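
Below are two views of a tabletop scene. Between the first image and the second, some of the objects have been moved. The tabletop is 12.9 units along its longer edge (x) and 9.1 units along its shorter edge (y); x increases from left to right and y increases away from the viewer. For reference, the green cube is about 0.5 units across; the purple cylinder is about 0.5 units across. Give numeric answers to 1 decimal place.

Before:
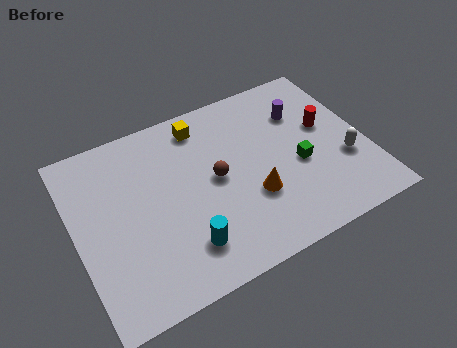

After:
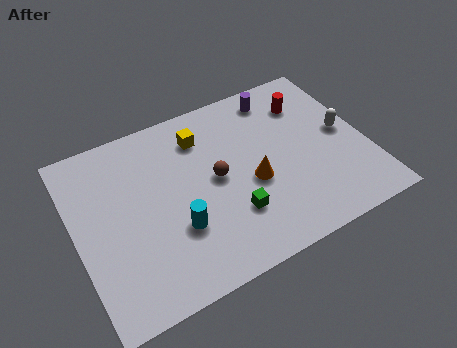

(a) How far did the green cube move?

3.4

From (9.8, 3.8) to (6.6, 2.6), the green cube covered √(3.2² + 1.2²) ≈ 3.4 units.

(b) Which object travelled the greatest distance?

the green cube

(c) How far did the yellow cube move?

0.6

From (6.0, 7.7) to (5.9, 7.1), the yellow cube covered √(0.1² + 0.6²) ≈ 0.6 units.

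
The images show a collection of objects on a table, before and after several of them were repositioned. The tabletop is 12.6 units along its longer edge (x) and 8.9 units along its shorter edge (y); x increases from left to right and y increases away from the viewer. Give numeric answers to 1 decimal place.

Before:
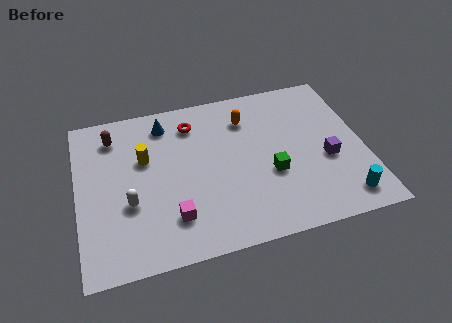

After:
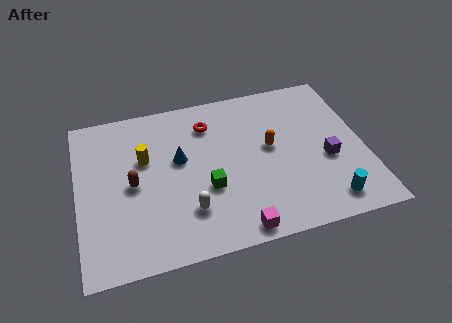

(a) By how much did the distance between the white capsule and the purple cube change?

-2.4

Before: roughly 8.7 units apart; after: 6.3. That's 2.4 units closer together.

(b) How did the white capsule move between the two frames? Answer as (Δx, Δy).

(2.5, -1.0)

From the two frames, the white capsule sits at roughly (2.2, 3.3) before and (4.7, 2.3) after.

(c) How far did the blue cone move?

2.3

The blue cone moved from about (4.0, 7.4) to (4.5, 5.2), a distance of √(0.5² + 2.2²) ≈ 2.3.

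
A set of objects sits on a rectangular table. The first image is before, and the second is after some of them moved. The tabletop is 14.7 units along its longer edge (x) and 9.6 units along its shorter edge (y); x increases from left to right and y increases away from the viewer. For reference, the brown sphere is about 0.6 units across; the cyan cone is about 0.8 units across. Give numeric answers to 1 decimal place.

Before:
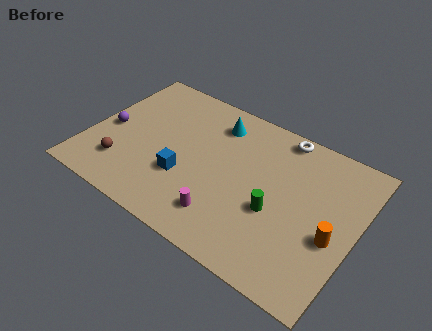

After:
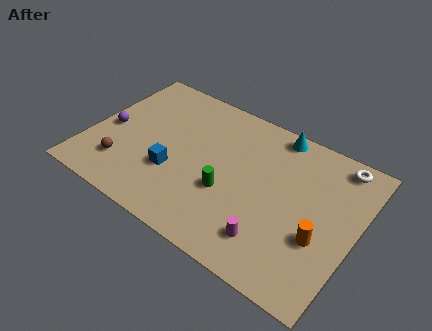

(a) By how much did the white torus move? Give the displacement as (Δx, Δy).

(3.2, -0.2)

The white torus was at about (10.0, 8.7) and moved to about (13.2, 8.5).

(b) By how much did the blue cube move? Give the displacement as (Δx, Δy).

(-0.6, 0.0)

The blue cube started near (5.5, 3.3) and ended near (4.9, 3.3).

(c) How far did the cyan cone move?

3.4

The cyan cone moved from about (6.5, 7.7) to (9.7, 8.7), a distance of √(3.2² + 1.0²) ≈ 3.4.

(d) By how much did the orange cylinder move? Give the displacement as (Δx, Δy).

(-0.6, -0.4)

The orange cylinder was at about (13.6, 3.9) and moved to about (13.0, 3.5).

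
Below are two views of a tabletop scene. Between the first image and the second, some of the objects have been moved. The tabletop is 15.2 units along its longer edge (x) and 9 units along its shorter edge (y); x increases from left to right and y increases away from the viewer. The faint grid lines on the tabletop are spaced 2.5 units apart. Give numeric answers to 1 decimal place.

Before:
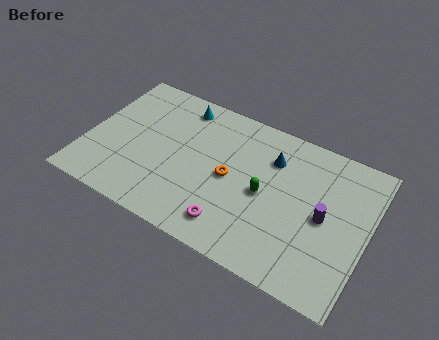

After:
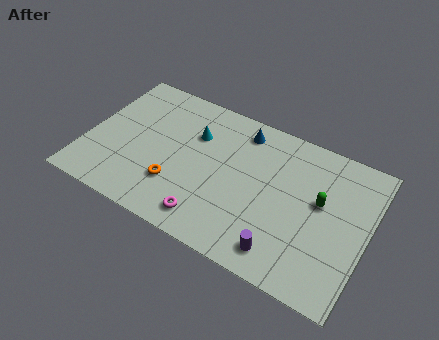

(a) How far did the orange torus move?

3.2

From (7.8, 4.4) to (5.1, 2.6), the orange torus covered √(2.7² + 1.8²) ≈ 3.2 units.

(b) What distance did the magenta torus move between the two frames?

1.2

The magenta torus moved from about (8.3, 1.6) to (7.1, 1.4), a distance of √(1.2² + 0.2²) ≈ 1.2.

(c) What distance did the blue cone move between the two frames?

2.1

The blue cone moved from about (9.8, 6.6) to (8.0, 7.6), a distance of √(1.8² + 1.0²) ≈ 2.1.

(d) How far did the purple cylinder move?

3.5

The purple cylinder moved from about (12.9, 4.4) to (11.1, 1.4), a distance of √(1.8² + 3.0²) ≈ 3.5.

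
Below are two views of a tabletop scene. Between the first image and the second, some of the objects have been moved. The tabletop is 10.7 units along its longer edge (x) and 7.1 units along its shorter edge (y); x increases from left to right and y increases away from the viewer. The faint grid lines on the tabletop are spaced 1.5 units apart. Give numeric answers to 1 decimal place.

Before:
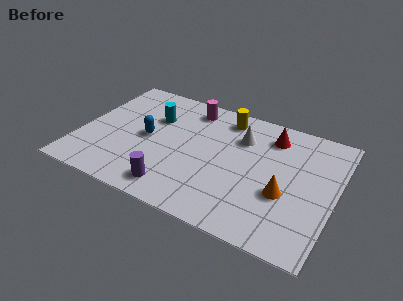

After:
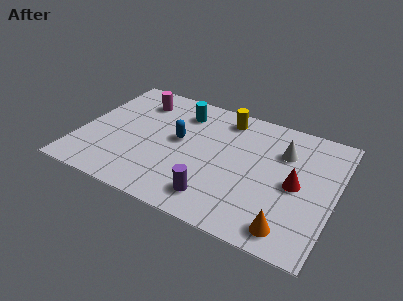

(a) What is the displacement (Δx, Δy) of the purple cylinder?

(1.7, 0.2)

From the two frames, the purple cylinder sits at roughly (4.3, 1.1) before and (6.0, 1.3) after.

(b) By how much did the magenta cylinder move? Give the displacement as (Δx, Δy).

(-2.2, -0.4)

From the two frames, the magenta cylinder sits at roughly (4.3, 6.0) before and (2.1, 5.6) after.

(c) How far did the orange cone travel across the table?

1.7

The orange cone moved from about (8.7, 2.7) to (9.1, 1.0), a distance of √(0.4² + 1.7²) ≈ 1.7.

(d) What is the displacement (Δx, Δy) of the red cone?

(1.3, -2.3)

From the two frames, the red cone sits at roughly (7.8, 5.7) before and (9.1, 3.4) after.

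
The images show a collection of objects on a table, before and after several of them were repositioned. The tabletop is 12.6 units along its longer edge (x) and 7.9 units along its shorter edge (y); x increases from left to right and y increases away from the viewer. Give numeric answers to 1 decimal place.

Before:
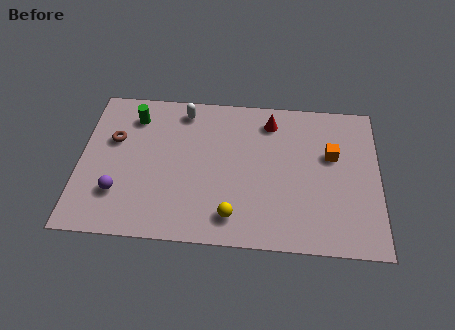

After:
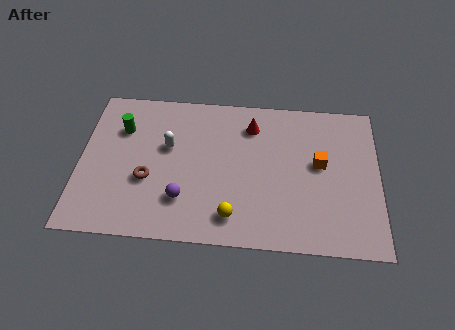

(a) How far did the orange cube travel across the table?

0.7

From (10.6, 4.9) to (10.1, 4.4), the orange cube covered √(0.5² + 0.5²) ≈ 0.7 units.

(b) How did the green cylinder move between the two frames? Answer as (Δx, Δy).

(-0.5, -0.7)

The green cylinder started near (2.2, 6.3) and ended near (1.7, 5.6).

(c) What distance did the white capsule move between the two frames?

2.1

From (4.3, 6.8) to (3.7, 4.8), the white capsule covered √(0.6² + 2.0²) ≈ 2.1 units.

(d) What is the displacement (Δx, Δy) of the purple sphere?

(2.7, -0.1)

From the two frames, the purple sphere sits at roughly (1.7, 2.2) before and (4.4, 2.1) after.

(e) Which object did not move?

the yellow sphere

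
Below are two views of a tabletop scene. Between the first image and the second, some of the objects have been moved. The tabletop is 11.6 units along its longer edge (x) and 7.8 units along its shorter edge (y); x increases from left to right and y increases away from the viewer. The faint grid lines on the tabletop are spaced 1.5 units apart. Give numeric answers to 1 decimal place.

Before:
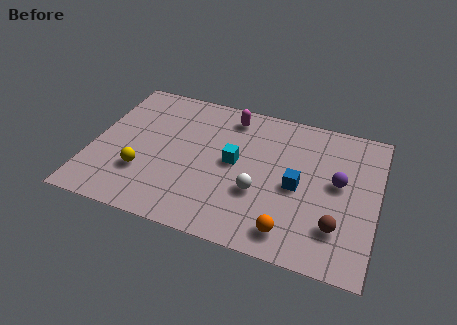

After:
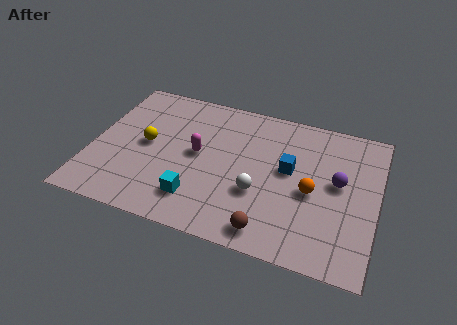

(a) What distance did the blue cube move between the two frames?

0.9

From (8.4, 3.6) to (8.0, 4.4), the blue cube covered √(0.4² + 0.8²) ≈ 0.9 units.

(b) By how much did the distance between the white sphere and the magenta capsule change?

-1.2

They were about 4.1 units apart before and 2.9 after — 1.2 units closer together.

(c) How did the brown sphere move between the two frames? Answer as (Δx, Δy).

(-2.6, -1.0)

From the two frames, the brown sphere sits at roughly (10.1, 2.0) before and (7.5, 1.0) after.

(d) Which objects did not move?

the purple sphere and the white sphere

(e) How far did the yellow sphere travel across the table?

1.6

The yellow sphere was near (2.2, 2.4) before and (2.2, 4.0) after, so it travelled √(0.0² + 1.6²) ≈ 1.6 units.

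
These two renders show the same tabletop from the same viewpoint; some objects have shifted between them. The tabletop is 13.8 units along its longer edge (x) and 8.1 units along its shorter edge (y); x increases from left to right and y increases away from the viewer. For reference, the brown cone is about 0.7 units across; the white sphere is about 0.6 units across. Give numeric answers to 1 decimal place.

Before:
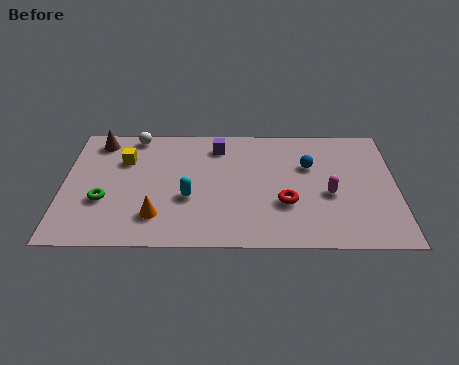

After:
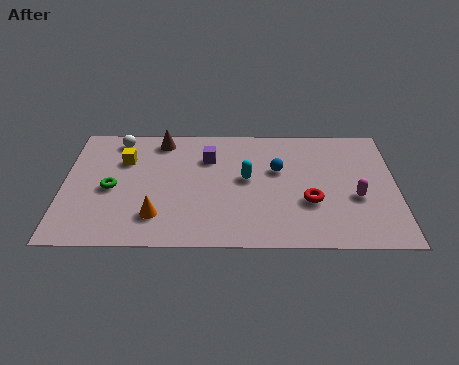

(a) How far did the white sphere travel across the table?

0.8

From (2.9, 7.3) to (2.2, 7.0), the white sphere covered √(0.7² + 0.3²) ≈ 0.8 units.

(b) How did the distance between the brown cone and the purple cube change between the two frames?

-2.7

The distance was about 5.0 in the first image and 2.3 in the second, so they moved 2.7 units closer together.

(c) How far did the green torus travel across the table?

0.9

From (1.7, 2.9) to (2.0, 3.7), the green torus covered √(0.3² + 0.8²) ≈ 0.9 units.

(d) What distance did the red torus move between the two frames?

1.0

The red torus was near (9.2, 2.8) before and (10.2, 2.9) after, so it travelled √(1.0² + 0.1²) ≈ 1.0 units.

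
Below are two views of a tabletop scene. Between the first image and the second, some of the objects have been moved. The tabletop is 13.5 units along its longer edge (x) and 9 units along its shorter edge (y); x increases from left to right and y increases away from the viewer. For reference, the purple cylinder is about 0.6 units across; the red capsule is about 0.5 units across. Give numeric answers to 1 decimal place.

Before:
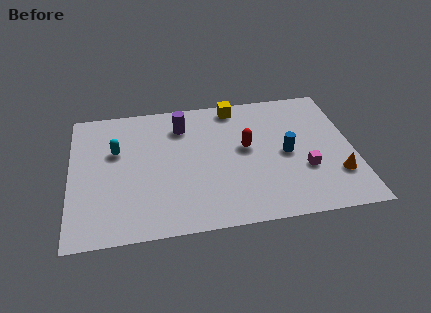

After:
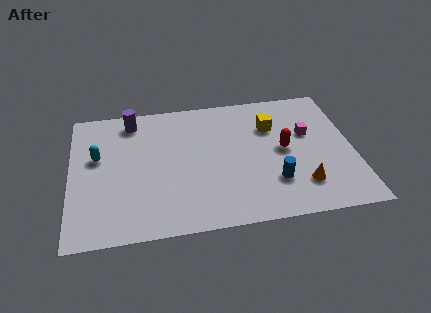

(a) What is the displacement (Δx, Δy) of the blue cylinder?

(-0.7, -1.8)

The blue cylinder was at about (10.3, 4.3) and moved to about (9.6, 2.5).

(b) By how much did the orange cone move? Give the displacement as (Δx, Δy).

(-1.7, -0.4)

From the two frames, the orange cone sits at roughly (12.6, 2.5) before and (10.9, 2.1) after.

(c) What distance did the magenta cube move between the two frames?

2.4

From (11.1, 3.1) to (11.4, 5.5), the magenta cube covered √(0.3² + 2.4²) ≈ 2.4 units.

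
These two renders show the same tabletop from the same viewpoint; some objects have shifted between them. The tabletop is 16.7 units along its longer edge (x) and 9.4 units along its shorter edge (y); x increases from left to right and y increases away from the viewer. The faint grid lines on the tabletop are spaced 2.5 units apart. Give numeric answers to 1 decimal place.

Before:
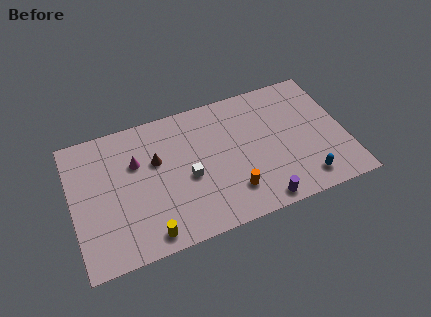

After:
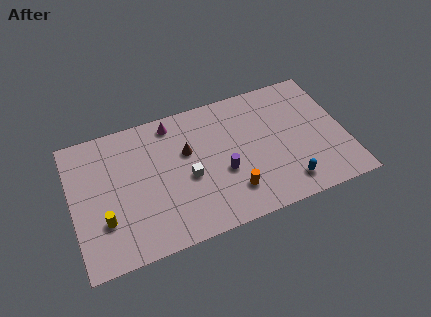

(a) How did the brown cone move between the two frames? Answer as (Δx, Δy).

(1.9, 0.0)

The brown cone was at about (5.2, 5.9) and moved to about (7.1, 5.9).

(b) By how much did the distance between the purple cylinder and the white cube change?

-3.1

Before: roughly 5.2 units apart; after: 2.1. That's 3.1 units closer together.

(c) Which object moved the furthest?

the purple cylinder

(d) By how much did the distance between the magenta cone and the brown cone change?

+1.2

Before: roughly 1.2 units apart; after: 2.4. That's 1.2 units further apart.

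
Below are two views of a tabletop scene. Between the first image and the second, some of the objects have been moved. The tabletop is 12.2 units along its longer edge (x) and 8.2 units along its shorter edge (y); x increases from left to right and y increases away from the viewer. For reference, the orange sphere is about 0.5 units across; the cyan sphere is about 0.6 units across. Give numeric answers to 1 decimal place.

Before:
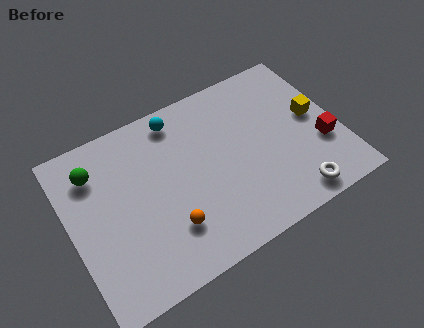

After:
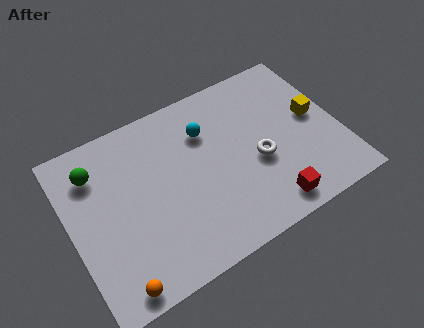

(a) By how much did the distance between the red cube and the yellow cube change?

+2.8

The distance was about 1.5 in the first image and 4.3 in the second, so they moved 2.8 units further apart.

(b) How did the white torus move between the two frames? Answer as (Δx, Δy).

(-1.2, 2.4)

The white torus started near (9.6, 1.0) and ended near (8.4, 3.4).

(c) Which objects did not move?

the green sphere and the yellow cube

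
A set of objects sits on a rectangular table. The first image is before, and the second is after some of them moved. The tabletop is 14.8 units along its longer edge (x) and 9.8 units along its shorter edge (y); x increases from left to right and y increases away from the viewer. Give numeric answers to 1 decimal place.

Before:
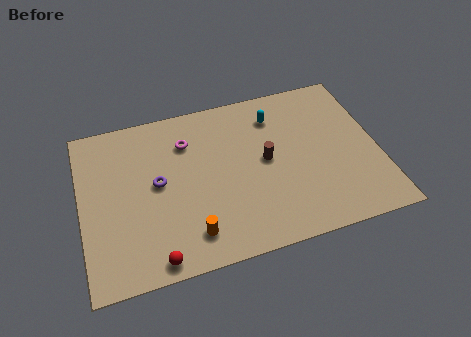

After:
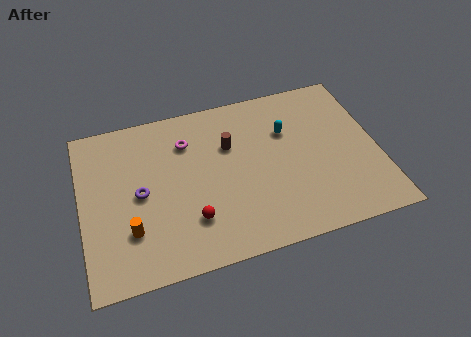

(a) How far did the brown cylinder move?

2.2

The brown cylinder moved from about (9.2, 5.1) to (7.5, 6.5), a distance of √(1.7² + 1.4²) ≈ 2.2.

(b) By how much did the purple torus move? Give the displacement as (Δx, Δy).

(-0.9, -0.4)

From the two frames, the purple torus sits at roughly (3.8, 5.2) before and (2.9, 4.8) after.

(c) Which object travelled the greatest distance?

the orange cylinder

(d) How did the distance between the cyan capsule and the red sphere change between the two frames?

-2.9

They were about 9.4 units apart before and 6.5 after — 2.9 units closer together.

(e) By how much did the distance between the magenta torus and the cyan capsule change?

+0.5

The distance was about 4.5 in the first image and 5.0 in the second, so they moved 0.5 units further apart.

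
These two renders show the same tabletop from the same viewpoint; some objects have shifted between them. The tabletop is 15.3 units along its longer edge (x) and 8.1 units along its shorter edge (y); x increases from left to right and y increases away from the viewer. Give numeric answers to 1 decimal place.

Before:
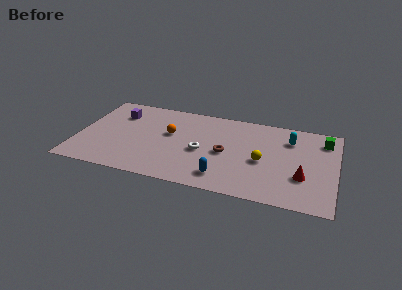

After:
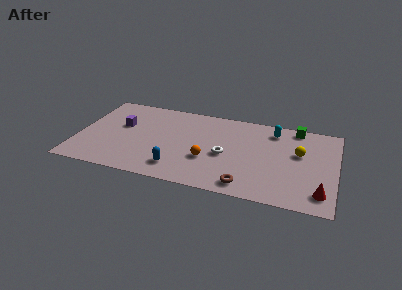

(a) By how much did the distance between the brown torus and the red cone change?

-0.4

They were about 4.7 units apart before and 4.3 after — 0.4 units closer together.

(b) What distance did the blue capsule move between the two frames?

2.7

The blue capsule was near (8.8, 1.5) before and (6.1, 1.6) after, so it travelled √(2.7² + 0.1²) ≈ 2.7 units.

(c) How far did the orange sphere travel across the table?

3.1

The orange sphere moved from about (5.4, 4.8) to (7.8, 2.9), a distance of √(2.4² + 1.9²) ≈ 3.1.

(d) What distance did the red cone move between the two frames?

1.6

From (13.4, 2.7) to (14.5, 1.5), the red cone covered √(1.1² + 1.2²) ≈ 1.6 units.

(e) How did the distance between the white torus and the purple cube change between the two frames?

+0.7

They were about 5.7 units apart before and 6.4 after — 0.7 units further apart.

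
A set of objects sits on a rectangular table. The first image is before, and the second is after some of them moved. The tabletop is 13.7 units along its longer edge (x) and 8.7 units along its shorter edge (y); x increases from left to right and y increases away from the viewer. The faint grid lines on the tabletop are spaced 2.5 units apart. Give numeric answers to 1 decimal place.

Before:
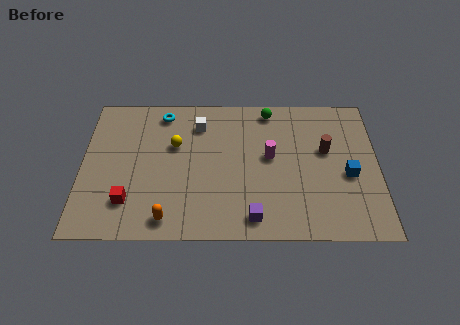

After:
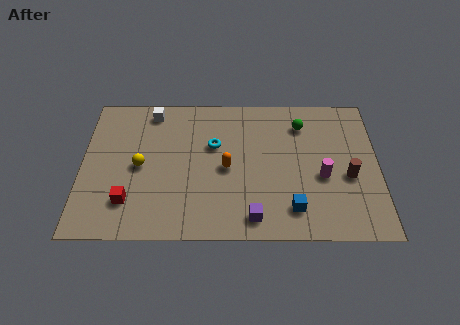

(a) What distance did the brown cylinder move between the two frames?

1.9

The brown cylinder was near (11.3, 5.2) before and (12.3, 3.6) after, so it travelled √(1.0² + 1.6²) ≈ 1.9 units.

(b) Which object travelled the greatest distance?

the orange capsule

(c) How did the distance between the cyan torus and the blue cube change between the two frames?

-4.2

The distance was about 9.4 in the first image and 5.2 in the second, so they moved 4.2 units closer together.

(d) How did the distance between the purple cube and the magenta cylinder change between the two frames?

+0.3

Before: roughly 3.7 units apart; after: 4.0. That's 0.3 units further apart.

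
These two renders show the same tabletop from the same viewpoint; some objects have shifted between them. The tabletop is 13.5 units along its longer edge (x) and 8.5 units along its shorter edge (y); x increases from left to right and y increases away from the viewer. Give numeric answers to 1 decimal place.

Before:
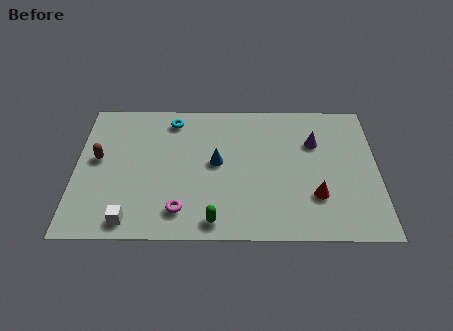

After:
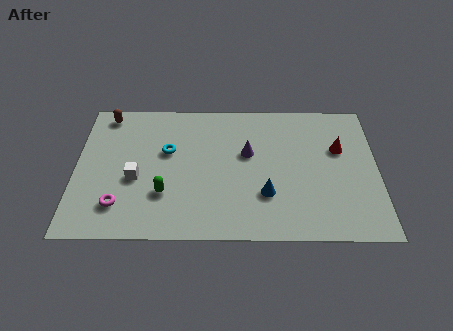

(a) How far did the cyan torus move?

2.0

The cyan torus moved from about (4.3, 7.2) to (4.1, 5.2), a distance of √(0.2² + 2.0²) ≈ 2.0.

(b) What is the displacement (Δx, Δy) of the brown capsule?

(0.3, 2.8)

The brown capsule started near (1.0, 4.7) and ended near (1.3, 7.5).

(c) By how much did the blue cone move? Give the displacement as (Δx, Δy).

(2.2, -1.9)

The blue cone was at about (6.3, 4.5) and moved to about (8.5, 2.6).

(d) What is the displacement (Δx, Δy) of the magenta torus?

(-2.7, 0.3)

From the two frames, the magenta torus sits at roughly (4.7, 1.6) before and (2.0, 1.9) after.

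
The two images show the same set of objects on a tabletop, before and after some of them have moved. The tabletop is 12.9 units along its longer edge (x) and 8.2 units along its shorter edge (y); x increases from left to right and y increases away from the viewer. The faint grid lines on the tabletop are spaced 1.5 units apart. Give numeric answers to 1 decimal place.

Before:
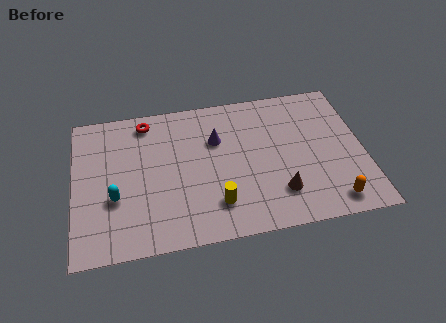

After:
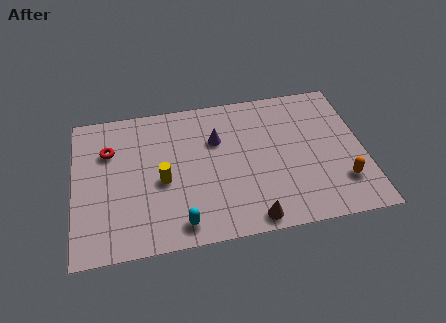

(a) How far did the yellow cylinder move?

2.9

From (6.2, 1.9) to (3.9, 3.6), the yellow cylinder covered √(2.3² + 1.7²) ≈ 2.9 units.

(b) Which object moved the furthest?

the cyan capsule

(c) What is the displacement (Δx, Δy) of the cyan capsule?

(2.8, -1.9)

The cyan capsule started near (1.8, 3.0) and ended near (4.6, 1.1).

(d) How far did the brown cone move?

1.8

The brown cone moved from about (9.0, 2.0) to (7.7, 0.8), a distance of √(1.3² + 1.2²) ≈ 1.8.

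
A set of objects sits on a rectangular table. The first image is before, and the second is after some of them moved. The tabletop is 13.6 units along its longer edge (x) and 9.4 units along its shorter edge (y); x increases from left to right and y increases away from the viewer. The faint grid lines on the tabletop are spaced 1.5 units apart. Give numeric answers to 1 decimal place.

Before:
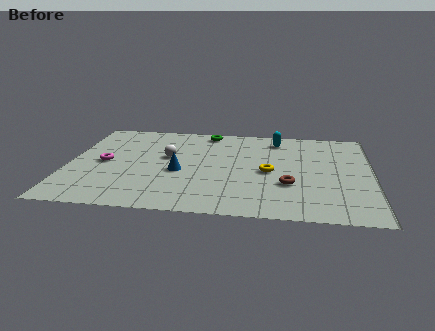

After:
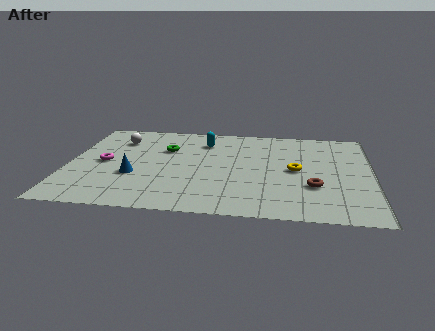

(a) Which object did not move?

the magenta torus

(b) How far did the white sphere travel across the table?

2.8

From (4.4, 5.5) to (2.1, 7.1), the white sphere covered √(2.3² + 1.6²) ≈ 2.8 units.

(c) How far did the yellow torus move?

1.2

The yellow torus moved from about (9.0, 4.4) to (10.2, 4.7), a distance of √(1.2² + 0.3²) ≈ 1.2.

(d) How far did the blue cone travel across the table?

2.1

From (5.0, 4.0) to (3.0, 3.4), the blue cone covered √(2.0² + 0.6²) ≈ 2.1 units.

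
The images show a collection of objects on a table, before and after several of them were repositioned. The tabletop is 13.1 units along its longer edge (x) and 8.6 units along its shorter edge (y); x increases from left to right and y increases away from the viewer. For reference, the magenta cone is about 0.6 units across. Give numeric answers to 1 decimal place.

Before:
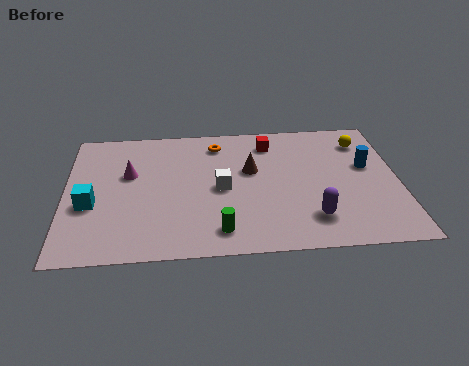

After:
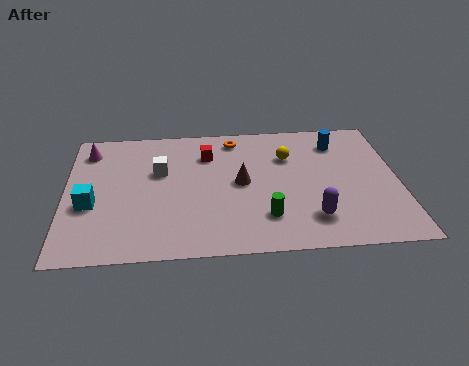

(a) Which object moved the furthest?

the yellow sphere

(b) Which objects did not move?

the purple capsule and the cyan cube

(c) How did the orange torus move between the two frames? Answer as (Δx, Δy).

(0.7, 0.3)

The orange torus was at about (6.0, 7.1) and moved to about (6.7, 7.4).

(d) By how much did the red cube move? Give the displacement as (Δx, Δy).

(-2.5, -0.6)

The red cube was at about (8.1, 7.0) and moved to about (5.6, 6.4).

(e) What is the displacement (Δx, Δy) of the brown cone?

(-0.4, -0.8)

From the two frames, the brown cone sits at roughly (7.3, 5.2) before and (6.9, 4.4) after.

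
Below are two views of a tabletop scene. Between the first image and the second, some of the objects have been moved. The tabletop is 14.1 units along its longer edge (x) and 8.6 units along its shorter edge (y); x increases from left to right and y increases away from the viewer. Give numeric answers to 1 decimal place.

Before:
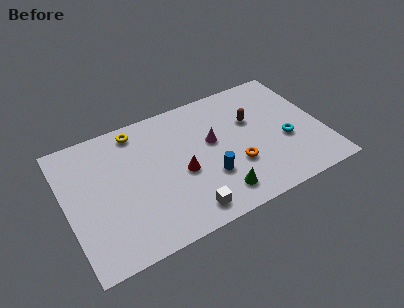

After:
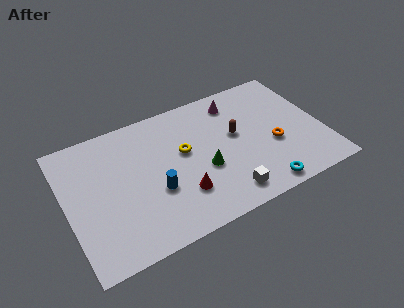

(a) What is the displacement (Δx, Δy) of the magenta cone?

(1.6, 2.1)

From the two frames, the magenta cone sits at roughly (8.1, 5.0) before and (9.7, 7.1) after.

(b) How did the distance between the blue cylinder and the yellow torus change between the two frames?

-3.3

They were about 5.8 units apart before and 2.5 after — 3.3 units closer together.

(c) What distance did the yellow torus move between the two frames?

3.4

From (4.2, 7.5) to (6.5, 5.0), the yellow torus covered √(2.3² + 2.5²) ≈ 3.4 units.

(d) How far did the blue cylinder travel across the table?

2.9

The blue cylinder moved from about (7.6, 2.8) to (4.7, 3.2), a distance of √(2.9² + 0.4²) ≈ 2.9.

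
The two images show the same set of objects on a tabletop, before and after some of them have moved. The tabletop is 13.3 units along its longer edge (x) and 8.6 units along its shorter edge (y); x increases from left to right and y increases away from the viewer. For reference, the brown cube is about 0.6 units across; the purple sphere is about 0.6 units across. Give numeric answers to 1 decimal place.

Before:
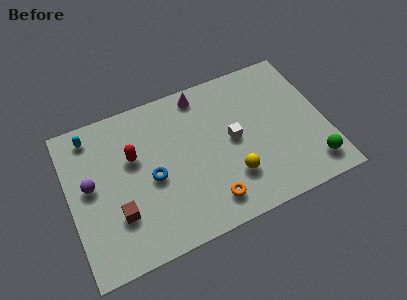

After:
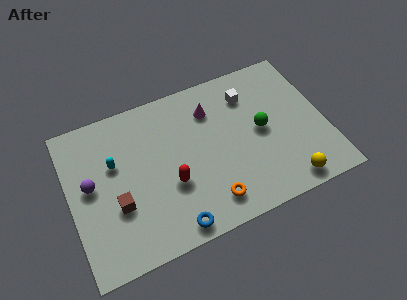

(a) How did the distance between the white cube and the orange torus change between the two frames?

+2.5

Before: roughly 3.3 units apart; after: 5.8. That's 2.5 units further apart.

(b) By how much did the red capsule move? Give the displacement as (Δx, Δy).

(1.7, -2.2)

From the two frames, the red capsule sits at roughly (3.4, 5.4) before and (5.1, 3.2) after.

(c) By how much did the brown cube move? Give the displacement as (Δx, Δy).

(0.0, 0.5)

The brown cube started near (2.3, 2.6) and ended near (2.3, 3.1).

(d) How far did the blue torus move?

3.1

The blue torus moved from about (4.2, 3.9) to (4.9, 0.9), a distance of √(0.7² + 3.0²) ≈ 3.1.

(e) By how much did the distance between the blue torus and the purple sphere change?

+2.2

The distance was about 3.2 in the first image and 5.4 in the second, so they moved 2.2 units further apart.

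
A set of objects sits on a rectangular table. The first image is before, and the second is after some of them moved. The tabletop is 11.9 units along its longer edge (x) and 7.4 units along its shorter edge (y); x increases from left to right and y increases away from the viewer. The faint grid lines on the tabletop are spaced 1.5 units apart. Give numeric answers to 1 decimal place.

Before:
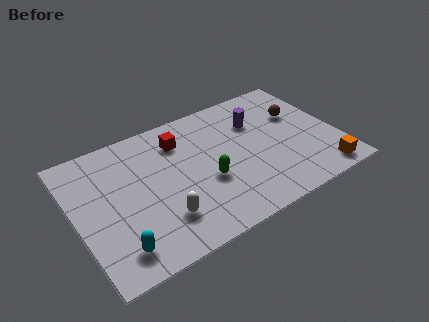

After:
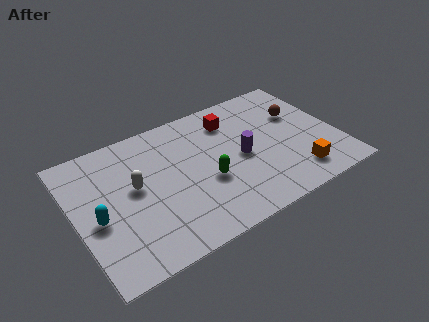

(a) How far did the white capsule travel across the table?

2.4

The white capsule was near (3.6, 1.9) before and (2.7, 4.1) after, so it travelled √(0.9² + 2.2²) ≈ 2.4 units.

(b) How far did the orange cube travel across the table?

1.2

From (10.8, 0.9) to (9.7, 1.4), the orange cube covered √(1.1² + 0.5²) ≈ 1.2 units.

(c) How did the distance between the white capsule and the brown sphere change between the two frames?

+0.3

The distance was about 7.4 in the first image and 7.7 in the second, so they moved 0.3 units further apart.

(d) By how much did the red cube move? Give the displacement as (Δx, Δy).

(2.4, 0.1)

From the two frames, the red cube sits at roughly (5.0, 5.7) before and (7.4, 5.8) after.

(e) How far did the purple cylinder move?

2.0

The purple cylinder was near (8.5, 5.2) before and (7.5, 3.5) after, so it travelled √(1.0² + 1.7²) ≈ 2.0 units.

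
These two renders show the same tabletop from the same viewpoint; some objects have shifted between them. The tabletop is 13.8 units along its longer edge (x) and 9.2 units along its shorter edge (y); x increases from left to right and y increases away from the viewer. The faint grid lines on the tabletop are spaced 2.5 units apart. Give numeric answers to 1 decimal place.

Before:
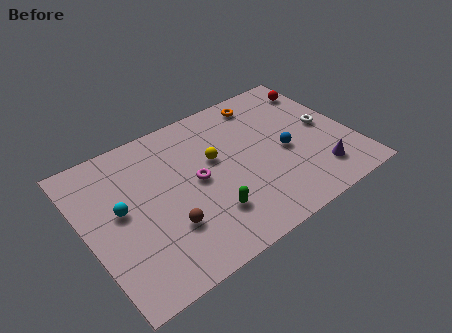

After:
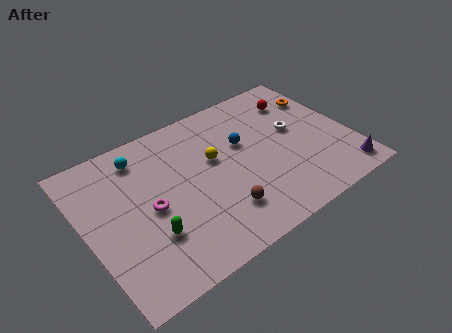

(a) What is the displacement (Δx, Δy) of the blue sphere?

(-1.9, 1.6)

From the two frames, the blue sphere sits at roughly (10.3, 4.1) before and (8.4, 5.7) after.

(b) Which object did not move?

the yellow sphere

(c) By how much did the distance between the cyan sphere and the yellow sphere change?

-0.9

The distance was about 5.0 in the first image and 4.1 in the second, so they moved 0.9 units closer together.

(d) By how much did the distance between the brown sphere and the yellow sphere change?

-0.7

The distance was about 4.0 in the first image and 3.3 in the second, so they moved 0.7 units closer together.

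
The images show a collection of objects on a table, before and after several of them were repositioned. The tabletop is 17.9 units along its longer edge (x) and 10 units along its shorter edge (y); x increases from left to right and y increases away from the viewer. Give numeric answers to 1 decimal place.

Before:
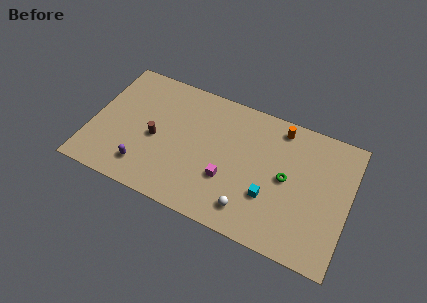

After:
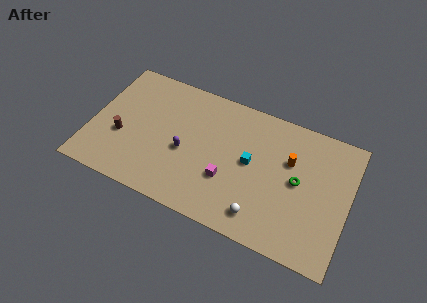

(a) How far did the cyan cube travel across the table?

2.5

The cyan cube was near (12.6, 3.3) before and (11.1, 5.3) after, so it travelled √(1.5² + 2.0²) ≈ 2.5 units.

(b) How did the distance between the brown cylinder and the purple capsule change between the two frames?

+1.9

The distance was about 2.5 in the first image and 4.4 in the second, so they moved 1.9 units further apart.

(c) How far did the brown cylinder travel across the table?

2.4

From (4.5, 4.5) to (2.2, 3.8), the brown cylinder covered √(2.3² + 0.7²) ≈ 2.4 units.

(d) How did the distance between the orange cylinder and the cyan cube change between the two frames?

-2.5

They were about 5.4 units apart before and 2.9 after — 2.5 units closer together.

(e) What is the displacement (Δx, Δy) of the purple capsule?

(2.6, 2.3)

From the two frames, the purple capsule sits at roughly (4.0, 2.0) before and (6.6, 4.3) after.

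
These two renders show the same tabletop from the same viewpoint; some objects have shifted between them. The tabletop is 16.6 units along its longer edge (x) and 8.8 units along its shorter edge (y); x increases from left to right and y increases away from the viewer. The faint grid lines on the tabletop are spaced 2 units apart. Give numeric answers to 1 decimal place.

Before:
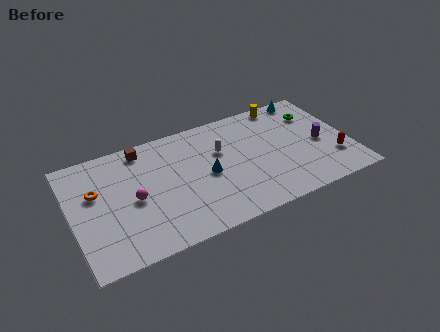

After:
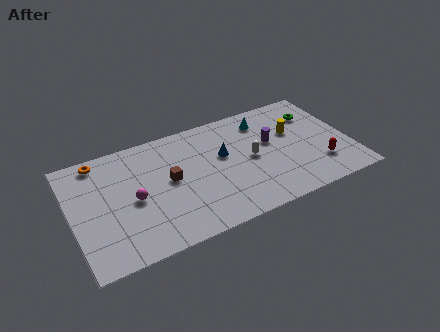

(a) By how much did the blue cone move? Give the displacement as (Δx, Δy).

(1.1, 1.1)

From the two frames, the blue cone sits at roughly (8.0, 4.2) before and (9.1, 5.3) after.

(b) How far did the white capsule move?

2.1

The white capsule moved from about (9.0, 5.7) to (10.7, 4.4), a distance of √(1.7² + 1.3²) ≈ 2.1.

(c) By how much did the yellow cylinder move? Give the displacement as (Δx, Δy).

(0.2, -2.5)

The yellow cylinder was at about (13.2, 8.0) and moved to about (13.4, 5.5).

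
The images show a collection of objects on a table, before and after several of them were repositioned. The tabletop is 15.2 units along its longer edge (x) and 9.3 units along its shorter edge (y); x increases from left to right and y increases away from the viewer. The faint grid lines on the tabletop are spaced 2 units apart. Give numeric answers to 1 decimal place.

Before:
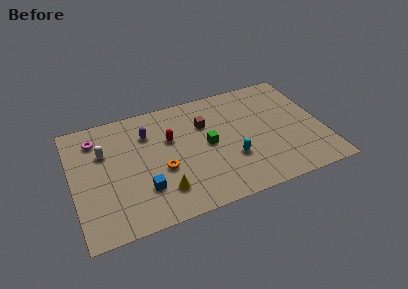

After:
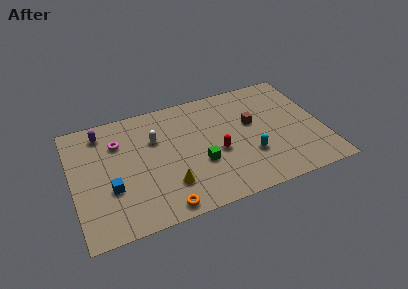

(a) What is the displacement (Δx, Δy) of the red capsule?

(2.7, -2.0)

From the two frames, the red capsule sits at roughly (6.0, 5.9) before and (8.7, 3.9) after.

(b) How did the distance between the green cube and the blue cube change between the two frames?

+0.8

They were about 4.6 units apart before and 5.4 after — 0.8 units further apart.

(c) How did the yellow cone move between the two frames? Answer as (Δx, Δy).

(0.4, 0.3)

The yellow cone started near (5.2, 2.1) and ended near (5.6, 2.4).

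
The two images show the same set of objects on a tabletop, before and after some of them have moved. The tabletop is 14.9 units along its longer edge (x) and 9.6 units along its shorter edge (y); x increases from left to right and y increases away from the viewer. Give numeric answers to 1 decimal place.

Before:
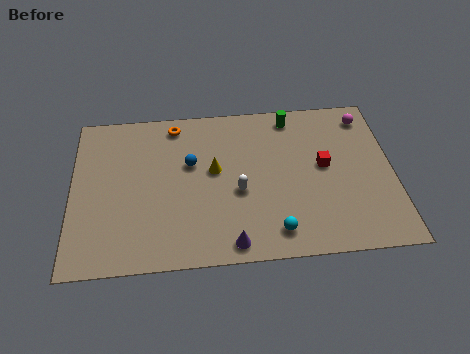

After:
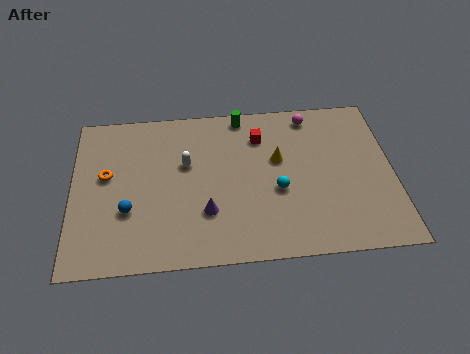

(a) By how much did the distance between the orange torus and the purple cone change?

-2.5

The distance was about 7.8 in the first image and 5.3 in the second, so they moved 2.5 units closer together.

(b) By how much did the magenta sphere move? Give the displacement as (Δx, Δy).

(-2.6, 0.3)

The magenta sphere started near (13.8, 8.1) and ended near (11.2, 8.4).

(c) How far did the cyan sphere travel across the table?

2.4

From (9.3, 1.5) to (9.5, 3.9), the cyan sphere covered √(0.2² + 2.4²) ≈ 2.4 units.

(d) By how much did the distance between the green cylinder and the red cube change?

-1.9

They were about 3.5 units apart before and 1.6 after — 1.9 units closer together.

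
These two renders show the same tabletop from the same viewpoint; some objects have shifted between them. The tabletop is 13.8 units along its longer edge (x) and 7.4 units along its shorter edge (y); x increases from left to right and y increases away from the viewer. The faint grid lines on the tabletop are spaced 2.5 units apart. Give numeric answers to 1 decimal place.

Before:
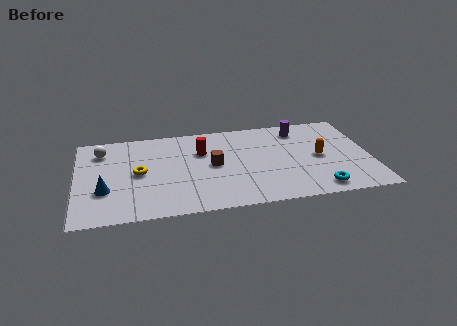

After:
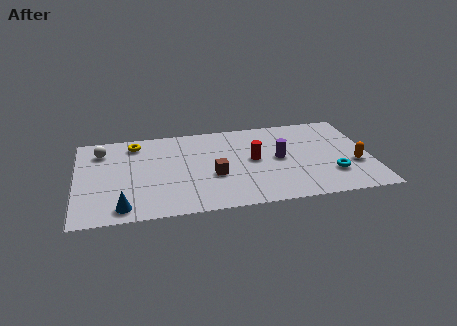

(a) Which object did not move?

the white sphere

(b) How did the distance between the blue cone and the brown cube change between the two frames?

-0.6

Before: roughly 5.3 units apart; after: 4.7. That's 0.6 units closer together.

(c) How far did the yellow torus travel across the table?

2.5

From (2.9, 3.7) to (2.8, 6.2), the yellow torus covered √(0.1² + 2.5²) ≈ 2.5 units.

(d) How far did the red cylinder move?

2.6

The red cylinder was near (5.9, 5.0) before and (8.3, 3.9) after, so it travelled √(2.4² + 1.1²) ≈ 2.6 units.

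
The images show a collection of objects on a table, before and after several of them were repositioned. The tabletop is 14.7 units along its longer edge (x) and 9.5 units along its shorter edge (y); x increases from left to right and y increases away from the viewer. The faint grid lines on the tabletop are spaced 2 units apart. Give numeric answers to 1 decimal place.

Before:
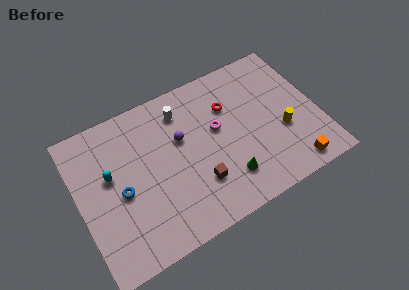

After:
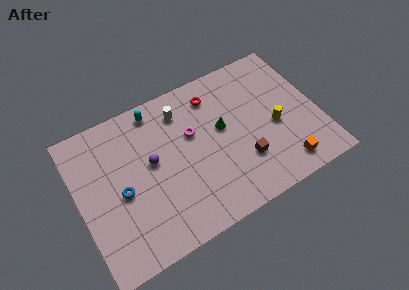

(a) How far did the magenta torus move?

1.6

From (8.6, 5.5) to (7.1, 5.9), the magenta torus covered √(1.5² + 0.4²) ≈ 1.6 units.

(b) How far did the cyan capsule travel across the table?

4.3

From (2.0, 5.6) to (5.2, 8.4), the cyan capsule covered √(3.2² + 2.8²) ≈ 4.3 units.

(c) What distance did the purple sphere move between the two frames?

2.0

The purple sphere was near (6.4, 5.9) before and (4.5, 5.3) after, so it travelled √(1.9² + 0.6²) ≈ 2.0 units.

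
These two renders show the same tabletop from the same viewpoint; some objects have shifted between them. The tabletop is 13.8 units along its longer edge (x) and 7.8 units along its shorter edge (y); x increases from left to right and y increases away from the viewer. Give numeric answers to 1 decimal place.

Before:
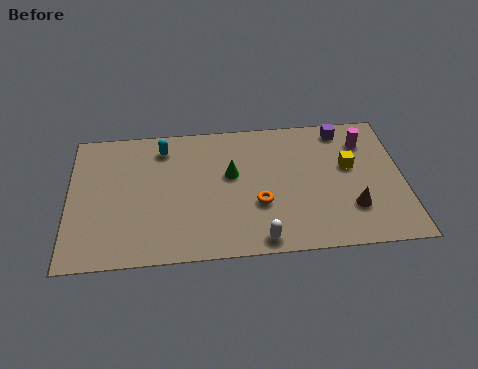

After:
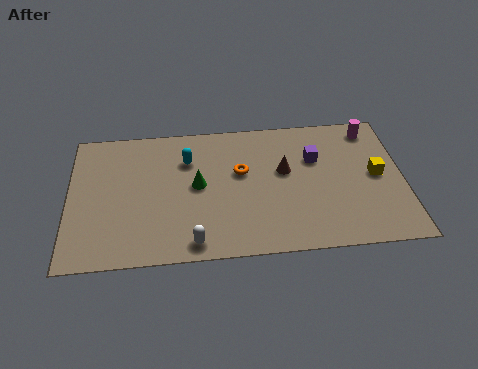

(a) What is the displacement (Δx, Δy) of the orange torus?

(-0.7, 1.9)

The orange torus started near (7.8, 2.8) and ended near (7.1, 4.7).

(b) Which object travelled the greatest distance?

the brown cone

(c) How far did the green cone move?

1.5

From (6.7, 4.6) to (5.3, 4.1), the green cone covered √(1.4² + 0.5²) ≈ 1.5 units.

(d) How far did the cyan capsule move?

1.3

The cyan capsule moved from about (3.9, 6.4) to (4.9, 5.6), a distance of √(1.0² + 0.8²) ≈ 1.3.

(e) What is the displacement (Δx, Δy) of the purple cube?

(-1.2, -1.6)

The purple cube was at about (11.4, 6.8) and moved to about (10.2, 5.2).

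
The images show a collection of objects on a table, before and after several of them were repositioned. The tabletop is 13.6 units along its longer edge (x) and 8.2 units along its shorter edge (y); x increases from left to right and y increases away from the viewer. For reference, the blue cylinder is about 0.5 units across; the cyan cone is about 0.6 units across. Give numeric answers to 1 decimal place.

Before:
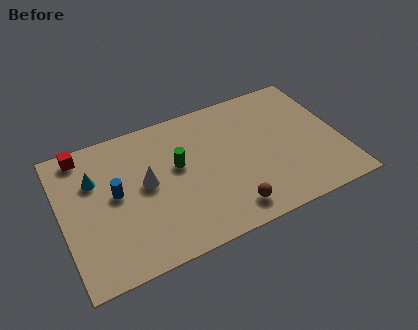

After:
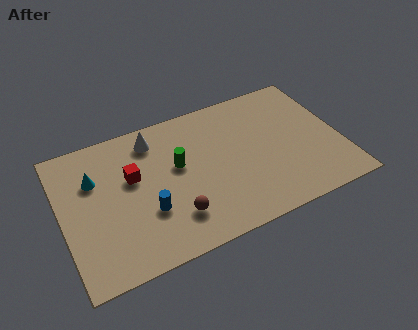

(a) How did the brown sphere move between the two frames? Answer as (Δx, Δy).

(-2.6, 0.7)

The brown sphere started near (7.8, 1.3) and ended near (5.2, 2.0).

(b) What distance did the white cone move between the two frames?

2.5

From (4.1, 4.4) to (4.7, 6.8), the white cone covered √(0.6² + 2.4²) ≈ 2.5 units.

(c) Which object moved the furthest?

the red cube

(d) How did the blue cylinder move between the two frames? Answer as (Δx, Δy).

(1.4, -1.6)

From the two frames, the blue cylinder sits at roughly (2.6, 4.4) before and (4.0, 2.8) after.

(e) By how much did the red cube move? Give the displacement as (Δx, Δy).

(2.2, -2.3)

The red cube was at about (1.3, 7.3) and moved to about (3.5, 5.0).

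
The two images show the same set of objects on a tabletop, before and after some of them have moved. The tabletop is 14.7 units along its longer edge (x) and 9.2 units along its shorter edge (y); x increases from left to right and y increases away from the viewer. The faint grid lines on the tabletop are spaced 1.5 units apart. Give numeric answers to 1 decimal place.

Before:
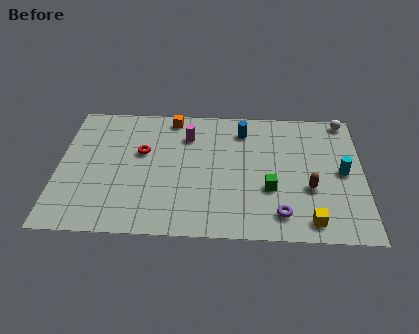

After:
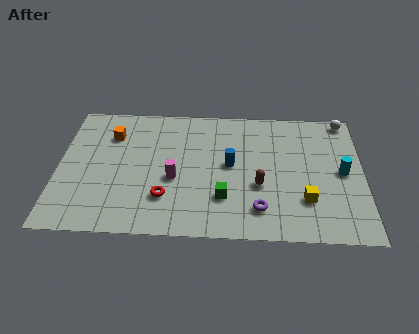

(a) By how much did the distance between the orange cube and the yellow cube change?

+0.6

The distance was about 9.7 in the first image and 10.3 in the second, so they moved 0.6 units further apart.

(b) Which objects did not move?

the white sphere and the cyan cylinder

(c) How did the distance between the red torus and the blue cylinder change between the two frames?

-1.3

Before: roughly 5.2 units apart; after: 3.9. That's 1.3 units closer together.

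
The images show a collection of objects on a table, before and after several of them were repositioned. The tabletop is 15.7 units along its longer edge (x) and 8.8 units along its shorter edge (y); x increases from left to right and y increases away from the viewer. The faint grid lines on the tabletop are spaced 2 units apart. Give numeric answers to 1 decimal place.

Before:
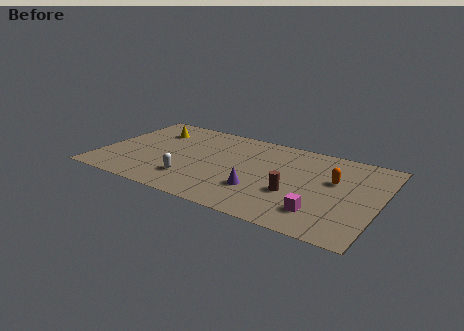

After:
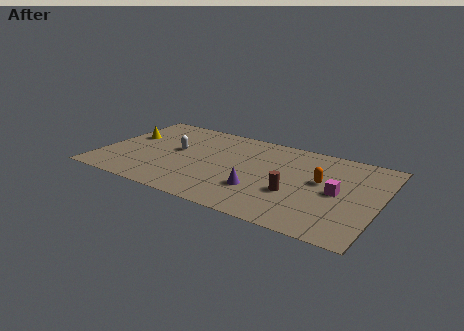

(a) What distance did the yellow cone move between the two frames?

1.8

The yellow cone was near (2.5, 6.6) before and (1.2, 5.4) after, so it travelled √(1.3² + 1.2²) ≈ 1.8 units.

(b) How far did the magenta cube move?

2.4

The magenta cube was near (12.7, 2.0) before and (13.4, 4.3) after, so it travelled √(0.7² + 2.3²) ≈ 2.4 units.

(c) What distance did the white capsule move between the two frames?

3.0

From (5.4, 2.2) to (4.1, 4.9), the white capsule covered √(1.3² + 2.7²) ≈ 3.0 units.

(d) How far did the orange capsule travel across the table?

0.8

The orange capsule was near (13.1, 5.4) before and (12.4, 5.0) after, so it travelled √(0.7² + 0.4²) ≈ 0.8 units.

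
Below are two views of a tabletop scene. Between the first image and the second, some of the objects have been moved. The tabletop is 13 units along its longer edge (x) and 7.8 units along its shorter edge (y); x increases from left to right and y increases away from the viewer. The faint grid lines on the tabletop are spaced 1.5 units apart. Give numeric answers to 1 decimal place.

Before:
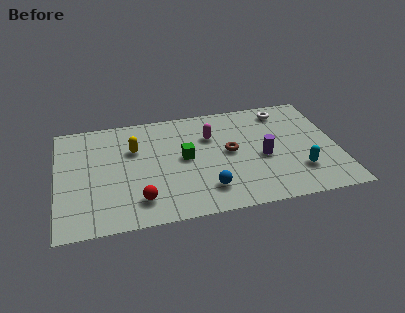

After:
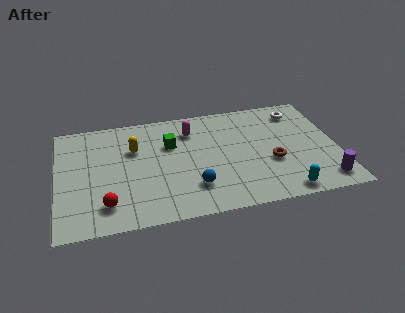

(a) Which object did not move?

the yellow capsule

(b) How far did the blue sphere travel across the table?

0.7

The blue sphere moved from about (6.8, 1.7) to (6.2, 2.0), a distance of √(0.6² + 0.3²) ≈ 0.7.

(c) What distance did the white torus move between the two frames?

0.7

The white torus moved from about (10.7, 6.6) to (11.4, 6.4), a distance of √(0.7² + 0.2²) ≈ 0.7.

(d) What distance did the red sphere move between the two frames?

1.5

From (3.7, 1.6) to (2.2, 1.6), the red sphere covered √(1.5² + 0.0²) ≈ 1.5 units.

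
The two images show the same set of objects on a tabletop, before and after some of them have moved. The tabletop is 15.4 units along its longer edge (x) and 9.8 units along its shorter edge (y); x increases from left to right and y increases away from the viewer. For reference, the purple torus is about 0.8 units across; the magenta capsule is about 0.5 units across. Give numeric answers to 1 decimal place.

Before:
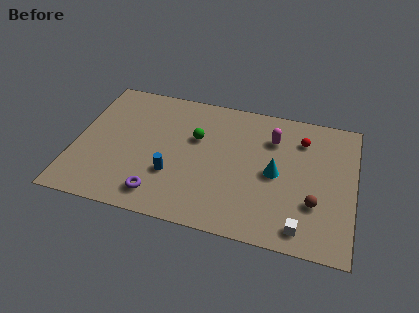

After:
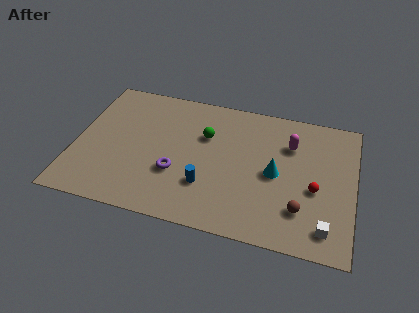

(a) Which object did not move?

the cyan cone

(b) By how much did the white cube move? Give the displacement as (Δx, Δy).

(1.3, 0.3)

The white cube started near (12.7, 1.3) and ended near (14.0, 1.6).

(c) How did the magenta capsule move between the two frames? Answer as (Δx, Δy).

(1.0, -0.2)

From the two frames, the magenta capsule sits at roughly (10.8, 7.2) before and (11.8, 7.0) after.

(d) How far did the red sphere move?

3.5

The red sphere was near (12.4, 7.5) before and (13.3, 4.1) after, so it travelled √(0.9² + 3.4²) ≈ 3.5 units.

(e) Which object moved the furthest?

the red sphere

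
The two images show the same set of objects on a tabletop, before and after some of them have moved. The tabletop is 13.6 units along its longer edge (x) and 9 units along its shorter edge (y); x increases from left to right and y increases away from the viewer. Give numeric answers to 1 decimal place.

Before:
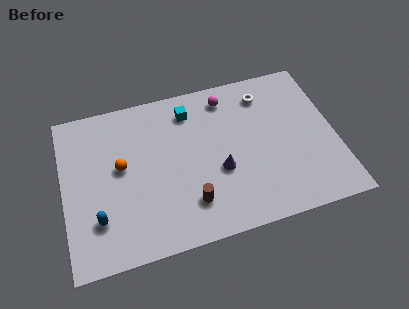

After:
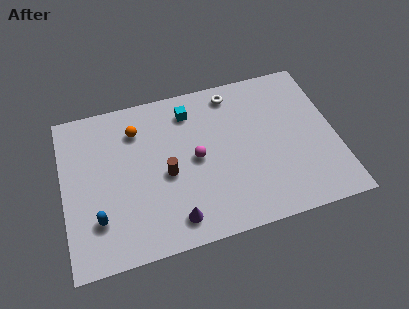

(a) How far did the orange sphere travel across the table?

2.1

The orange sphere was near (2.9, 5.0) before and (3.8, 6.9) after, so it travelled √(0.9² + 1.9²) ≈ 2.1 units.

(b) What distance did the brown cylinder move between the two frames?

2.1

The brown cylinder moved from about (6.1, 2.1) to (5.1, 4.0), a distance of √(1.0² + 1.9²) ≈ 2.1.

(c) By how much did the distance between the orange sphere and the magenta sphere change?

-2.4

They were about 6.1 units apart before and 3.7 after — 2.4 units closer together.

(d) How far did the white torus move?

1.7

The white torus was near (10.3, 7.3) before and (8.7, 7.8) after, so it travelled √(1.6² + 0.5²) ≈ 1.7 units.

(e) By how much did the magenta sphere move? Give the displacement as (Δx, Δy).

(-1.8, -3.1)

The magenta sphere started near (8.4, 7.6) and ended near (6.6, 4.5).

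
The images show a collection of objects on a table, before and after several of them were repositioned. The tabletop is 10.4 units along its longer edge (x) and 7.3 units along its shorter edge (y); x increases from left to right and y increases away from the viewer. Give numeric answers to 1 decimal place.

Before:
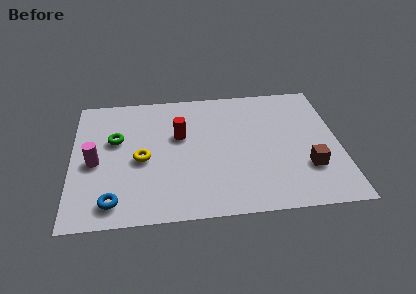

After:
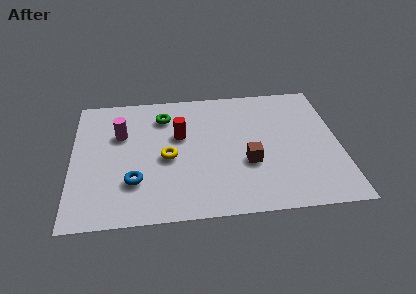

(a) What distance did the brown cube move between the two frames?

2.4

From (9.1, 2.2) to (6.8, 2.7), the brown cube covered √(2.3² + 0.5²) ≈ 2.4 units.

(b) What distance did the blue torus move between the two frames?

1.3

The blue torus moved from about (1.6, 1.1) to (2.4, 2.1), a distance of √(0.8² + 1.0²) ≈ 1.3.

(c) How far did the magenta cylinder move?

1.8

The magenta cylinder was near (0.9, 3.3) before and (1.9, 4.8) after, so it travelled √(1.0² + 1.5²) ≈ 1.8 units.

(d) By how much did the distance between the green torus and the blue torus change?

+0.4

The distance was about 3.4 in the first image and 3.8 in the second, so they moved 0.4 units further apart.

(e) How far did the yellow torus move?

1.0

The yellow torus moved from about (2.7, 3.3) to (3.7, 3.3), a distance of √(1.0² + 0.0²) ≈ 1.0.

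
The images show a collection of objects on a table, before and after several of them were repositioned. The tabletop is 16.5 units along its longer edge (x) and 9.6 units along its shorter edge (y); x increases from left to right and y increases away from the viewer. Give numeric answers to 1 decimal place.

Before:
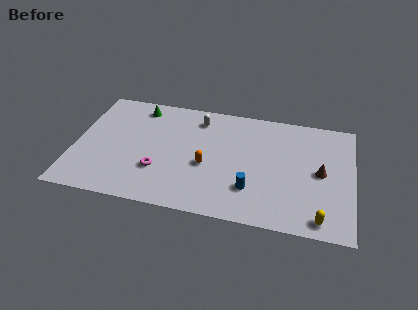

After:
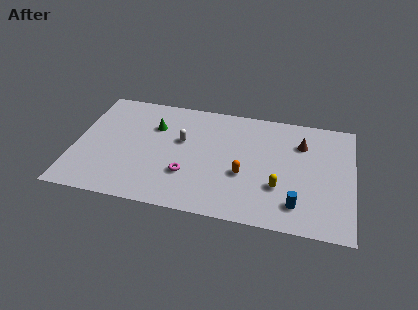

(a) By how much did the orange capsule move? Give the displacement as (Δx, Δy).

(2.2, -0.3)

The orange capsule was at about (7.9, 4.0) and moved to about (10.1, 3.7).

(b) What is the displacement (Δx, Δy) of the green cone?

(1.0, -1.5)

The green cone started near (3.6, 8.2) and ended near (4.6, 6.7).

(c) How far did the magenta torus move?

1.7

The magenta torus was near (5.1, 3.0) before and (6.8, 3.0) after, so it travelled √(1.7² + 0.0²) ≈ 1.7 units.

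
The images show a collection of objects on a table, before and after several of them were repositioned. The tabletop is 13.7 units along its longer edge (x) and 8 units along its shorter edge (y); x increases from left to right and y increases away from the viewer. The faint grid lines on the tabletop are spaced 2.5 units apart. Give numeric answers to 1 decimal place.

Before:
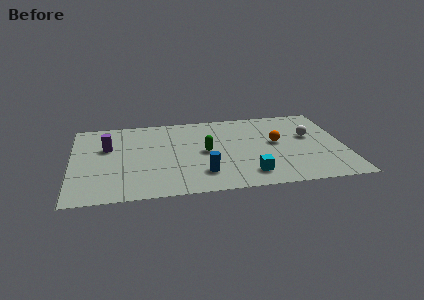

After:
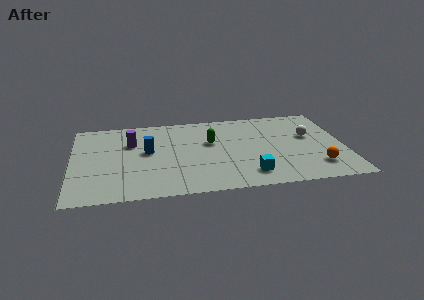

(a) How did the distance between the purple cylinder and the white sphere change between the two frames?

-1.2

The distance was about 10.2 in the first image and 9.0 in the second, so they moved 1.2 units closer together.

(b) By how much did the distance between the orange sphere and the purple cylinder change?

+1.4

The distance was about 8.5 in the first image and 9.9 in the second, so they moved 1.4 units further apart.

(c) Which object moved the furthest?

the blue cylinder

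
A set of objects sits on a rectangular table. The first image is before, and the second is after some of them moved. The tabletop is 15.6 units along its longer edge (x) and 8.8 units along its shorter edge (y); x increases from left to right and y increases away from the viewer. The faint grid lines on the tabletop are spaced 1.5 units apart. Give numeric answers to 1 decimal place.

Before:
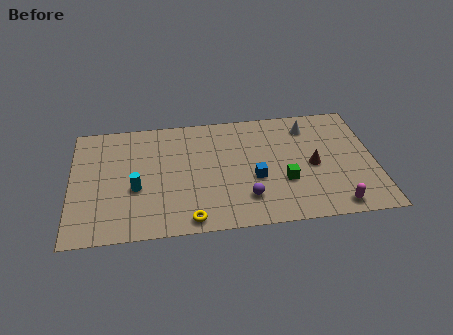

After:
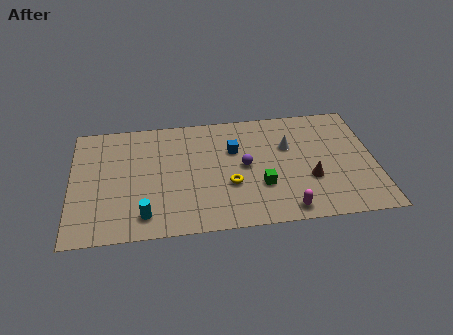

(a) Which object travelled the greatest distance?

the yellow torus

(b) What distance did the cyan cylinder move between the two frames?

2.0

The cyan cylinder was near (3.3, 3.5) before and (3.7, 1.5) after, so it travelled √(0.4² + 2.0²) ≈ 2.0 units.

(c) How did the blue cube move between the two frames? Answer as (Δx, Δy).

(-1.0, 2.3)

The blue cube started near (9.4, 3.5) and ended near (8.4, 5.8).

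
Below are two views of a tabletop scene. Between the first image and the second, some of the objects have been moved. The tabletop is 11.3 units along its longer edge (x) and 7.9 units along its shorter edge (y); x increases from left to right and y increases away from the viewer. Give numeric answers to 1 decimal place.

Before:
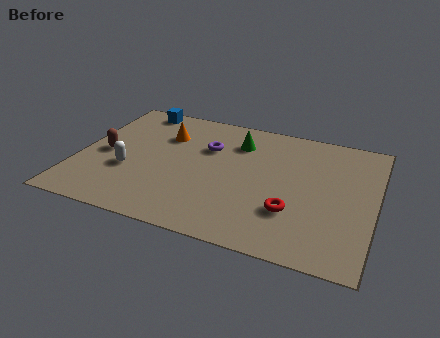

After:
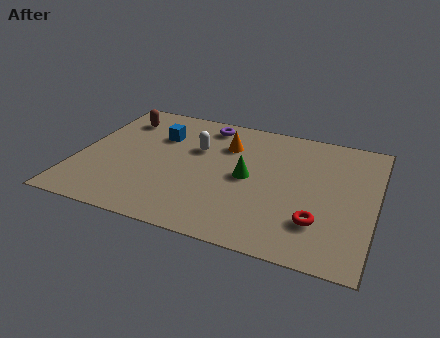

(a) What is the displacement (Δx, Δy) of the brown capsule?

(0.3, 2.5)

The brown capsule started near (1.0, 3.7) and ended near (1.3, 6.2).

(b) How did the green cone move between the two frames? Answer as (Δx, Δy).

(0.6, -2.1)

The green cone started near (5.9, 6.0) and ended near (6.5, 3.9).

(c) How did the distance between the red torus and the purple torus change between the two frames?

+2.1

The distance was about 4.5 in the first image and 6.6 in the second, so they moved 2.1 units further apart.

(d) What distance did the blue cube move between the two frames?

1.9

The blue cube moved from about (1.8, 7.1) to (2.9, 5.5), a distance of √(1.1² + 1.6²) ≈ 1.9.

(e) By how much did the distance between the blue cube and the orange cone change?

+0.6

They were about 2.0 units apart before and 2.6 after — 0.6 units further apart.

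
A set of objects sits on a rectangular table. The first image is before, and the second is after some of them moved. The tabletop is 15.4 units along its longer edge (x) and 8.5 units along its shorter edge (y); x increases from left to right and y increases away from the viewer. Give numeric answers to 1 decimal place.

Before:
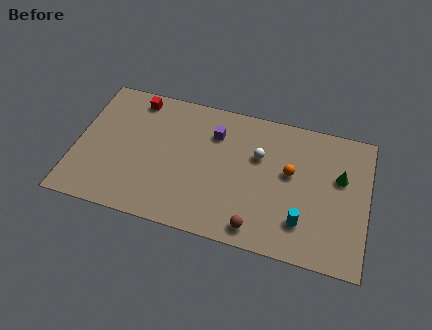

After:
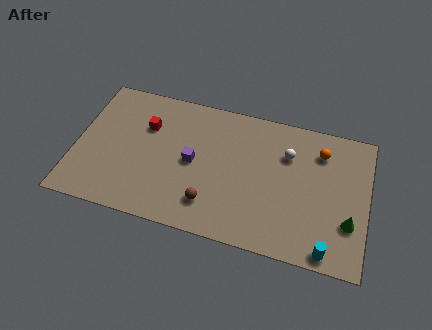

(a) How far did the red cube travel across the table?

1.7

The red cube was near (2.9, 7.4) before and (3.6, 5.8) after, so it travelled √(0.7² + 1.6²) ≈ 1.7 units.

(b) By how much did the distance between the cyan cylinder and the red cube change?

+0.5

The distance was about 10.6 in the first image and 11.1 in the second, so they moved 0.5 units further apart.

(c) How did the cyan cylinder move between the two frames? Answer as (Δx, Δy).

(1.4, -1.3)

From the two frames, the cyan cylinder sits at roughly (12.1, 2.1) before and (13.5, 0.8) after.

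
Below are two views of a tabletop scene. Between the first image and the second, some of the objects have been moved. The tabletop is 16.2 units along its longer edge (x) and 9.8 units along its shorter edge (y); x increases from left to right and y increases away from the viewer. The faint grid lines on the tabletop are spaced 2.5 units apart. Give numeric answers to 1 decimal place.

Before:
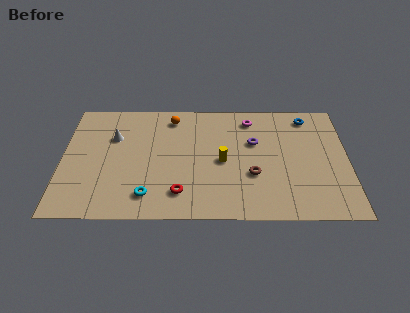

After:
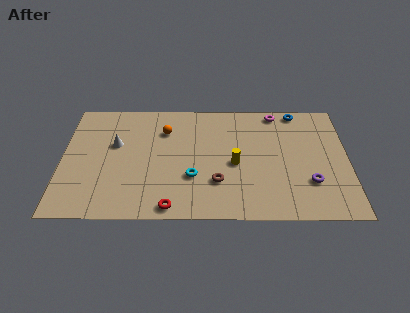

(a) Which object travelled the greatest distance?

the purple torus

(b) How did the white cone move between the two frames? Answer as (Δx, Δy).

(0.1, -0.6)

The white cone started near (2.9, 6.6) and ended near (3.0, 6.0).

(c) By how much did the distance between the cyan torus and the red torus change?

+0.9

The distance was about 1.8 in the first image and 2.7 in the second, so they moved 0.9 units further apart.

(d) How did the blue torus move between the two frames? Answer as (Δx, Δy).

(-0.6, 0.5)

From the two frames, the blue torus sits at roughly (14.0, 8.4) before and (13.4, 8.9) after.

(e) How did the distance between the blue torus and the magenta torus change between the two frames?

-2.1

The distance was about 3.3 in the first image and 1.2 in the second, so they moved 2.1 units closer together.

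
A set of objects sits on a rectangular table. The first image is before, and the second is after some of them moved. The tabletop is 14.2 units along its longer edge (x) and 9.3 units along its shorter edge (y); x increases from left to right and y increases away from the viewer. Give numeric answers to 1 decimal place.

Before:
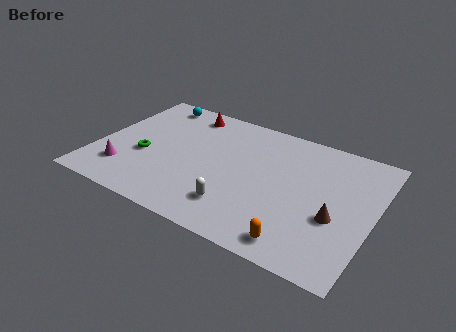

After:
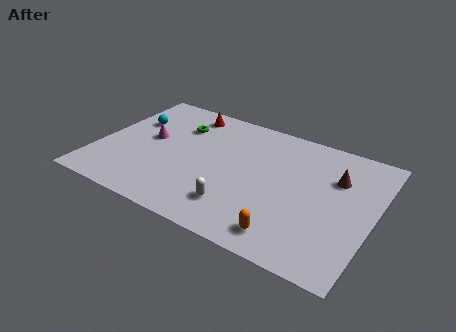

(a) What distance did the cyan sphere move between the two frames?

2.2

The cyan sphere moved from about (2.2, 8.2) to (1.4, 6.2), a distance of √(0.8² + 2.0²) ≈ 2.2.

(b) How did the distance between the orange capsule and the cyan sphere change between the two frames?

-1.1

Before: roughly 11.2 units apart; after: 10.1. That's 1.1 units closer together.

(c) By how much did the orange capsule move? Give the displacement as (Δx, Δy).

(-0.6, 0.2)

The orange capsule started near (10.9, 1.2) and ended near (10.3, 1.4).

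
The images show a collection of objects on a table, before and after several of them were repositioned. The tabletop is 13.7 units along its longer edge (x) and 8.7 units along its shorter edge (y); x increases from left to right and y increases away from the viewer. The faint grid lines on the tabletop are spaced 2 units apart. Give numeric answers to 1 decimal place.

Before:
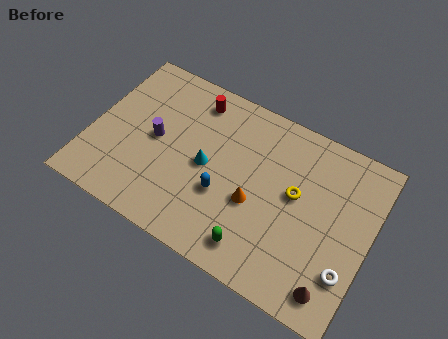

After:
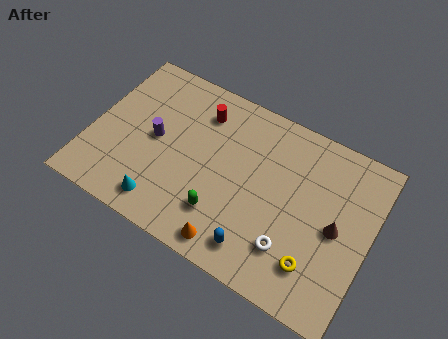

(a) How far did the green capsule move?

2.0

From (8.6, 1.4) to (6.8, 2.2), the green capsule covered √(1.8² + 0.8²) ≈ 2.0 units.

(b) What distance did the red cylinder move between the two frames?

0.6

From (4.6, 7.3) to (5.0, 6.8), the red cylinder covered √(0.4² + 0.5²) ≈ 0.6 units.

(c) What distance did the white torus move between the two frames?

2.7

From (12.9, 2.4) to (10.2, 2.2), the white torus covered √(2.7² + 0.2²) ≈ 2.7 units.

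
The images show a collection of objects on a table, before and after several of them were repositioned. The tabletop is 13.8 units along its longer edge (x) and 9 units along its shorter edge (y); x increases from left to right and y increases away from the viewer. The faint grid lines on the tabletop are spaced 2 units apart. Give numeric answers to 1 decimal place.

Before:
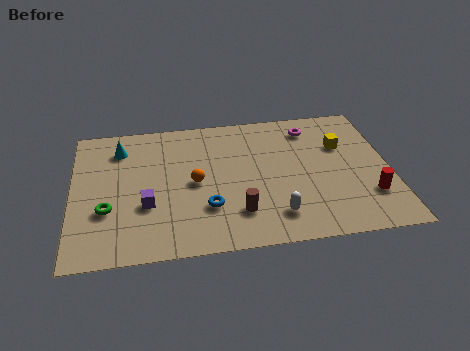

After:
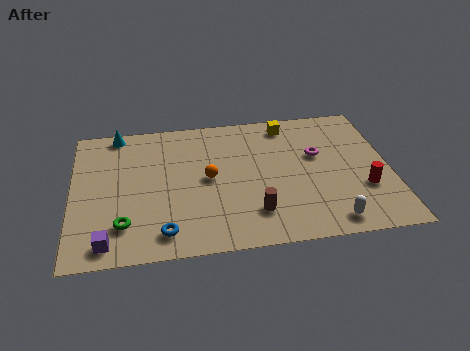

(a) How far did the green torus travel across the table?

1.2

From (1.5, 3.1) to (2.2, 2.1), the green torus covered √(0.7² + 1.0²) ≈ 1.2 units.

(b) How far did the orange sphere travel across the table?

0.6

The orange sphere moved from about (5.3, 4.4) to (5.9, 4.6), a distance of √(0.6² + 0.2²) ≈ 0.6.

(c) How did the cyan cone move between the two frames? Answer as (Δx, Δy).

(-0.1, 1.1)

From the two frames, the cyan cone sits at roughly (2.1, 7.1) before and (2.0, 8.2) after.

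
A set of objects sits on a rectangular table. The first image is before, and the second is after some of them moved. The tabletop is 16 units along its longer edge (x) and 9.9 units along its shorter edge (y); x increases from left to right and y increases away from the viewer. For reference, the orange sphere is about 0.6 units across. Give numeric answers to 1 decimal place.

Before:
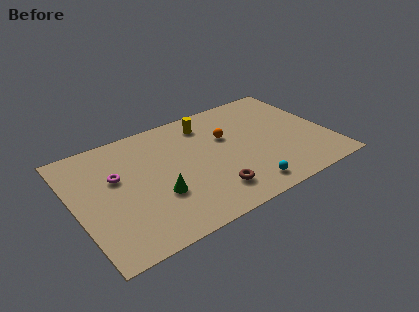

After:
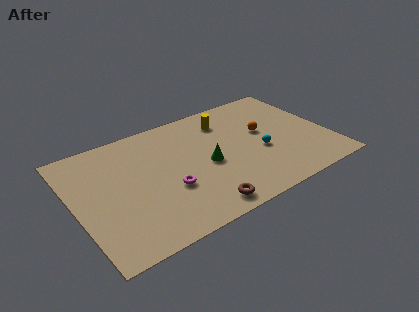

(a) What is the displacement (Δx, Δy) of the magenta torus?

(2.9, -2.5)

The magenta torus was at about (2.7, 6.1) and moved to about (5.6, 3.6).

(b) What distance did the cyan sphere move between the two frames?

3.0

The cyan sphere was near (10.1, 1.4) before and (11.6, 4.0) after, so it travelled √(1.5² + 2.6²) ≈ 3.0 units.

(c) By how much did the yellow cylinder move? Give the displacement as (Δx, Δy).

(1.2, -0.3)

The yellow cylinder was at about (8.8, 8.1) and moved to about (10.0, 7.8).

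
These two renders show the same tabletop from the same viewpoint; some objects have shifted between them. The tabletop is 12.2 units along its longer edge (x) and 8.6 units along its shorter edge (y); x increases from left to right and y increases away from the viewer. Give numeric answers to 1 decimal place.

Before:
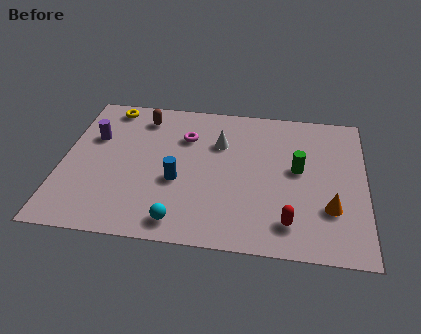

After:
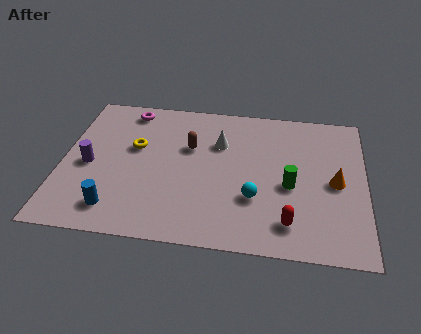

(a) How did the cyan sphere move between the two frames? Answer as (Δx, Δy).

(2.9, 1.7)

The cyan sphere was at about (4.9, 1.1) and moved to about (7.8, 2.8).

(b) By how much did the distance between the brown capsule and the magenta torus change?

+1.2

The distance was about 2.1 in the first image and 3.3 in the second, so they moved 1.2 units further apart.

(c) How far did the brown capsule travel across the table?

2.6

The brown capsule moved from about (3.1, 7.1) to (5.1, 5.5), a distance of √(2.0² + 1.6²) ≈ 2.6.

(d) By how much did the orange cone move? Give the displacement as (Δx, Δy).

(0.2, 1.5)

The orange cone was at about (10.8, 2.6) and moved to about (11.0, 4.1).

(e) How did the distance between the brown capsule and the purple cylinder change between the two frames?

+1.9

They were about 2.4 units apart before and 4.3 after — 1.9 units further apart.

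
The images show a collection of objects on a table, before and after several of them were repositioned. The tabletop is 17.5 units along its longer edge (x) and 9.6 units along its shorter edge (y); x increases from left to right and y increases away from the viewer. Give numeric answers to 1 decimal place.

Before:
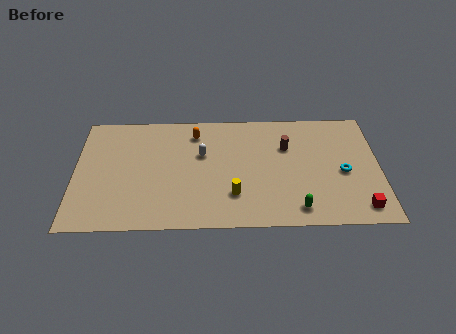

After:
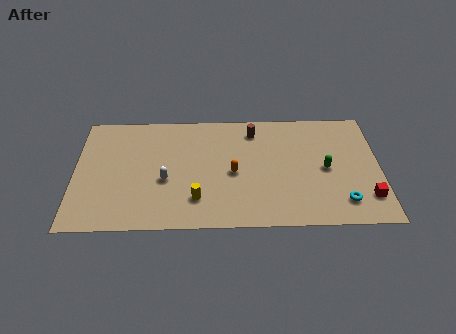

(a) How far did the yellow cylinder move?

2.1

From (9.1, 2.6) to (7.0, 2.3), the yellow cylinder covered √(2.1² + 0.3²) ≈ 2.1 units.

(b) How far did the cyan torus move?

2.4

From (15.4, 4.3) to (15.3, 1.9), the cyan torus covered √(0.1² + 2.4²) ≈ 2.4 units.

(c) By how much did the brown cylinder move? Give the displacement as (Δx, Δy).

(-1.9, 1.4)

The brown cylinder started near (12.2, 6.5) and ended near (10.3, 7.9).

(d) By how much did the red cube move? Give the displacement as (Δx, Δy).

(0.4, 0.8)

From the two frames, the red cube sits at roughly (16.3, 1.4) before and (16.7, 2.2) after.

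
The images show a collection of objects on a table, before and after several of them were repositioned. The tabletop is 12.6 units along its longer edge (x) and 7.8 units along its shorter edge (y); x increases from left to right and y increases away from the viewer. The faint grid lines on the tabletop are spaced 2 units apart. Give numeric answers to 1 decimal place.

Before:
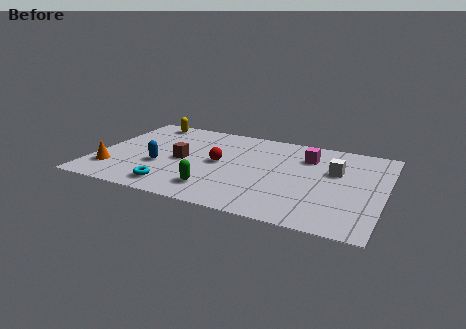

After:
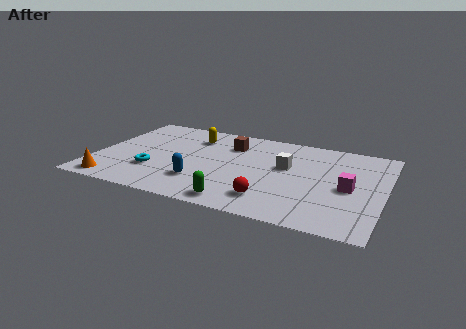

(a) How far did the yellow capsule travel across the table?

2.5

From (1.7, 6.9) to (4.0, 6.0), the yellow capsule covered √(2.3² + 0.9²) ≈ 2.5 units.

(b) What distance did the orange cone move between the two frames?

1.0

From (0.9, 1.9) to (1.1, 0.9), the orange cone covered √(0.2² + 1.0²) ≈ 1.0 units.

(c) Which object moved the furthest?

the red sphere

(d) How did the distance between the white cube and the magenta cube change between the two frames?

+1.4

The distance was about 1.6 in the first image and 3.0 in the second, so they moved 1.4 units further apart.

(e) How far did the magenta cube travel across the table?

3.0

The magenta cube was near (9.1, 5.8) before and (11.1, 3.6) after, so it travelled √(2.0² + 2.2²) ≈ 3.0 units.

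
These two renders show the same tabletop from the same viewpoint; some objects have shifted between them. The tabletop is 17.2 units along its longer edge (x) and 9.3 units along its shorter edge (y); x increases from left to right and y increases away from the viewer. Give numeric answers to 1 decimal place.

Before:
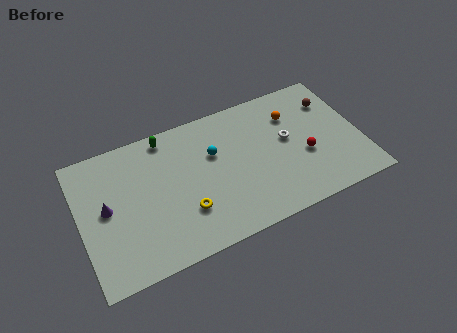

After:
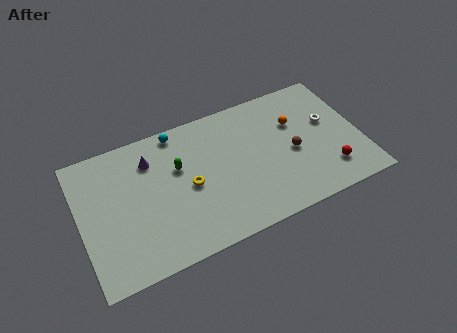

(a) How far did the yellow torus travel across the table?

1.6

From (6.2, 2.8) to (6.6, 4.4), the yellow torus covered √(0.4² + 1.6²) ≈ 1.6 units.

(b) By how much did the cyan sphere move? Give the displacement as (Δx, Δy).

(-2.0, 2.4)

The cyan sphere was at about (8.3, 6.0) and moved to about (6.3, 8.4).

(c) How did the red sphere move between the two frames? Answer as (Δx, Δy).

(1.3, -1.6)

From the two frames, the red sphere sits at roughly (13.7, 3.7) before and (15.0, 2.1) after.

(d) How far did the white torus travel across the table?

2.6

From (12.8, 5.2) to (15.4, 5.5), the white torus covered √(2.6² + 0.3²) ≈ 2.6 units.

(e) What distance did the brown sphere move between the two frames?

3.9

The brown sphere was near (15.8, 6.9) before and (13.0, 4.2) after, so it travelled √(2.8² + 2.7²) ≈ 3.9 units.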